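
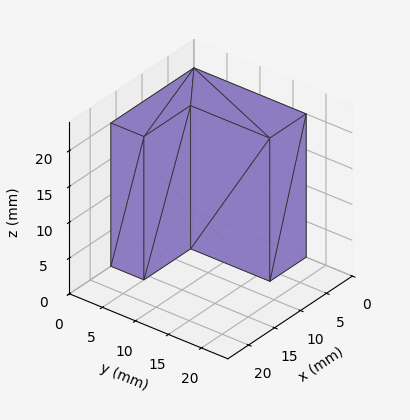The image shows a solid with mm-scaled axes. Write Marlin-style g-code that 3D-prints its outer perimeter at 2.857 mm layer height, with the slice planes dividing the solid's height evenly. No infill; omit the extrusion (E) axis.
Reading the render: the shape is an L-shaped prism: outer 16 × 17 mm, arm thicknesses ≈ 5 mm (horizontal) and 7 mm (vertical), extruded 20 mm in z (dimensions read to the nearest mm from the axis ticks). For the g-code, the solid's height is divided into equal slices at the stated Δz and each level perimeter traced with G1 moves after a G0 lift.

; perimeter-only toolpath
G21 ; units = mm
G90 ; absolute positioning
G28 ; home
; layer 1
G0 Z2.857
G0 X0.000 Y0.000
G1 X16.000 Y0.000
G1 X16.000 Y5.000
G1 X7.000 Y5.000
G1 X7.000 Y17.000
G1 X0.000 Y17.000
G1 X0.000 Y0.000
; layer 2
G0 Z5.714
G0 X0.000 Y0.000
G1 X16.000 Y0.000
G1 X16.000 Y5.000
G1 X7.000 Y5.000
G1 X7.000 Y17.000
G1 X0.000 Y17.000
G1 X0.000 Y0.000
; layer 3
G0 Z8.571
G0 X0.000 Y0.000
G1 X16.000 Y0.000
G1 X16.000 Y5.000
G1 X7.000 Y5.000
G1 X7.000 Y17.000
G1 X0.000 Y17.000
G1 X0.000 Y0.000
; layer 4
G0 Z11.429
G0 X0.000 Y0.000
G1 X16.000 Y0.000
G1 X16.000 Y5.000
G1 X7.000 Y5.000
G1 X7.000 Y17.000
G1 X0.000 Y17.000
G1 X0.000 Y0.000
; layer 5
G0 Z14.286
G0 X0.000 Y0.000
G1 X16.000 Y0.000
G1 X16.000 Y5.000
G1 X7.000 Y5.000
G1 X7.000 Y17.000
G1 X0.000 Y17.000
G1 X0.000 Y0.000
; layer 6
G0 Z17.143
G0 X0.000 Y0.000
G1 X16.000 Y0.000
G1 X16.000 Y5.000
G1 X7.000 Y5.000
G1 X7.000 Y17.000
G1 X0.000 Y17.000
G1 X0.000 Y0.000
; layer 7
G0 Z20.000
G0 X0.000 Y0.000
G1 X16.000 Y0.000
G1 X16.000 Y5.000
G1 X7.000 Y5.000
G1 X7.000 Y17.000
G1 X0.000 Y17.000
G1 X0.000 Y0.000
M2 ; end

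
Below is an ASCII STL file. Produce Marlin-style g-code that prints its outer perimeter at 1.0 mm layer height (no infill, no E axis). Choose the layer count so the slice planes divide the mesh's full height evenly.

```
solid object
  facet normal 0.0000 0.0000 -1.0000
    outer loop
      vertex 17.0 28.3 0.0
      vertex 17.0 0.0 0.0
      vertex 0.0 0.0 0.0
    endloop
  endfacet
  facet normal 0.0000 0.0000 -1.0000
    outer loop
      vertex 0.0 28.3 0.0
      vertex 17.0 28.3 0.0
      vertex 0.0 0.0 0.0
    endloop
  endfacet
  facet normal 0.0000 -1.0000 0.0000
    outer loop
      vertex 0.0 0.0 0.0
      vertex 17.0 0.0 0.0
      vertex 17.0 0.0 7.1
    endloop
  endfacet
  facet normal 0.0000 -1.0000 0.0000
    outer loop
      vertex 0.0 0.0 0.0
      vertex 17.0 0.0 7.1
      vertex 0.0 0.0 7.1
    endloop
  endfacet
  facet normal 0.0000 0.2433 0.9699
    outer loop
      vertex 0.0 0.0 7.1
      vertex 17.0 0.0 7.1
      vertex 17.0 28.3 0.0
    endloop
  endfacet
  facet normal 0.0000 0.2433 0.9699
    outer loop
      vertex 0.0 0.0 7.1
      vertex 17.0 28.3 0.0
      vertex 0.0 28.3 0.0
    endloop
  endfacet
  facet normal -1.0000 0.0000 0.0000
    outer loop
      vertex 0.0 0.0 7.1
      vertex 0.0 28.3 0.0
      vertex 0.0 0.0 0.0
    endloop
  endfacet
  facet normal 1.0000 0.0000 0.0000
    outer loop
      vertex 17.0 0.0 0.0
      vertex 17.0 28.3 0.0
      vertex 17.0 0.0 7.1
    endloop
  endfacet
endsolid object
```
; perimeter-only toolpath
G21 ; units = mm
G90 ; absolute positioning
G28 ; home
; layer 1
G0 Z1.0
G0 X0.0 Y0.0
G1 X17.0 Y0.0
G1 X17.0 Y24.3
G1 X0.0 Y24.3
G1 X0.0 Y0.0
; layer 2
G0 Z2.0
G0 X0.0 Y0.0
G1 X17.0 Y0.0
G1 X17.0 Y20.2
G1 X0.0 Y20.2
G1 X0.0 Y0.0
; layer 3
G0 Z3.0
G0 X0.0 Y0.0
G1 X17.0 Y0.0
G1 X17.0 Y16.2
G1 X0.0 Y16.2
G1 X0.0 Y0.0
; layer 4
G0 Z4.1
G0 X0.0 Y0.0
G1 X17.0 Y0.0
G1 X17.0 Y12.1
G1 X0.0 Y12.1
G1 X0.0 Y0.0
; layer 5
G0 Z5.1
G0 X0.0 Y0.0
G1 X17.0 Y0.0
G1 X17.0 Y8.1
G1 X0.0 Y8.1
G1 X0.0 Y0.0
; layer 6
G0 Z6.1
G0 X0.0 Y0.0
G1 X17.0 Y0.0
G1 X17.0 Y4.0
G1 X0.0 Y4.0
G1 X0.0 Y0.0
M2 ; end

The solid is a wedge (ramp): 17 × 28.3 mm base, rising to 7.1 mm along the y=0 edge and sloping linearly to z=0 at y=28.3. Slicing at Δz = 1.0 mm — 7 equal slices spanning the solid's height, so layer i sits at z = i·h/7 — gives 6 non-empty perimeters. Each is a 4-segment closed polygon; G0 lifts to the layer z and rapids to the start vertex, then G1 traces the edges. The cross-section shrinks linearly with z (the slice at the apex is degenerate and omitted).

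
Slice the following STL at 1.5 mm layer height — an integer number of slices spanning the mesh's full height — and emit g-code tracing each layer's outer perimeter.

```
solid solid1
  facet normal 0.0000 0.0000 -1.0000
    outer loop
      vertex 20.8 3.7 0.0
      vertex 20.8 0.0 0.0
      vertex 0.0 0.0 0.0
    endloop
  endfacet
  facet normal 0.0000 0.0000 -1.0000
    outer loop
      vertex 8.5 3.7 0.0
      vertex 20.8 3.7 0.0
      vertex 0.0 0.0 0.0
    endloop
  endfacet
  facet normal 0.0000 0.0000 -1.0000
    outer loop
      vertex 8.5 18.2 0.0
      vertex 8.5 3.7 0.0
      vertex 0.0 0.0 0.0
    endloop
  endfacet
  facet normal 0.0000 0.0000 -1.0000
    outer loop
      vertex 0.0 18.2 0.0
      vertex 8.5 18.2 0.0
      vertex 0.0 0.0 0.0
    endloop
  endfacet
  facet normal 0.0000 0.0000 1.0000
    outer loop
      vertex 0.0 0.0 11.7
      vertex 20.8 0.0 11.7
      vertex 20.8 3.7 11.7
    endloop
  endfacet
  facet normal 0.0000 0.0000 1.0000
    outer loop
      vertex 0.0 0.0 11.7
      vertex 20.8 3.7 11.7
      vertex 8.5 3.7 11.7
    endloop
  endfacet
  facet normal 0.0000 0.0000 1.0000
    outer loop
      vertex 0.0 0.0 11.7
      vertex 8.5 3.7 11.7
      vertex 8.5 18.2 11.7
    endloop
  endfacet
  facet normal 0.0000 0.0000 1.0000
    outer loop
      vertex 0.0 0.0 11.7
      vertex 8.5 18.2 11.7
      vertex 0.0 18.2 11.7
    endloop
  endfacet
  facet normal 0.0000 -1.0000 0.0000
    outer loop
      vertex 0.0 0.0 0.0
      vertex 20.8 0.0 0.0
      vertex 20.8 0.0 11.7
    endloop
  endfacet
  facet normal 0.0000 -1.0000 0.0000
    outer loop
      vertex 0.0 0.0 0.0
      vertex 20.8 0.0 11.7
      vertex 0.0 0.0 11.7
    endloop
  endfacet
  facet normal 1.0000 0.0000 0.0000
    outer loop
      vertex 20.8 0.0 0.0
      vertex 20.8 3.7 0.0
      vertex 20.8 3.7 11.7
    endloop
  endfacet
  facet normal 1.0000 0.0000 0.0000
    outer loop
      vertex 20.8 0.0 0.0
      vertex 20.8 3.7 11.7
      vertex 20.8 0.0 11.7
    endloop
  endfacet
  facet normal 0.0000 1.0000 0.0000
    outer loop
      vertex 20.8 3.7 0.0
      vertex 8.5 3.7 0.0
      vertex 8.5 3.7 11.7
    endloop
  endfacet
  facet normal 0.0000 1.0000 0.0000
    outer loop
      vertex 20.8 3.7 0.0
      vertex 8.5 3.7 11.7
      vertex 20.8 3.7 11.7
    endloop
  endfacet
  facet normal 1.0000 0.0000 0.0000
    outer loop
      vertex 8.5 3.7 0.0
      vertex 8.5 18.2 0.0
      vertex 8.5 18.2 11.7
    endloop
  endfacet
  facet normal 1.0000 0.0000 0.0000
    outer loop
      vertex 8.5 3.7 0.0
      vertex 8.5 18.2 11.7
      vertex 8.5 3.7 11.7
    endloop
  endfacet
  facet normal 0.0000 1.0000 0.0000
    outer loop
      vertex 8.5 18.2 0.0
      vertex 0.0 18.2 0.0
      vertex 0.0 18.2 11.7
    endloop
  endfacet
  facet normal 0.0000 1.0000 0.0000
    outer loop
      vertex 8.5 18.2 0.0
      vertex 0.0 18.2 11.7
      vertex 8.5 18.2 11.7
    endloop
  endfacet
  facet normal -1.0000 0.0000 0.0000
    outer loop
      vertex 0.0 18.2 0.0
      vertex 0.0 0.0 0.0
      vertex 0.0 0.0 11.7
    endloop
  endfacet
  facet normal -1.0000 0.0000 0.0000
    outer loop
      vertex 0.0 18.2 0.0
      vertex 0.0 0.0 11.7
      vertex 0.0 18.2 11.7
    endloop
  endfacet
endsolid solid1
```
; perimeter-only toolpath
G21 ; units = mm
G90 ; absolute positioning
G28 ; home
; layer 1
G0 Z1.5
G0 X0.0 Y0.0
G1 X20.8 Y0.0
G1 X20.8 Y3.7
G1 X8.5 Y3.7
G1 X8.5 Y18.2
G1 X0.0 Y18.2
G1 X0.0 Y0.0
; layer 2
G0 Z2.9
G0 X0.0 Y0.0
G1 X20.8 Y0.0
G1 X20.8 Y3.7
G1 X8.5 Y3.7
G1 X8.5 Y18.2
G1 X0.0 Y18.2
G1 X0.0 Y0.0
; layer 3
G0 Z4.4
G0 X0.0 Y0.0
G1 X20.8 Y0.0
G1 X20.8 Y3.7
G1 X8.5 Y3.7
G1 X8.5 Y18.2
G1 X0.0 Y18.2
G1 X0.0 Y0.0
; layer 4
G0 Z5.8
G0 X0.0 Y0.0
G1 X20.8 Y0.0
G1 X20.8 Y3.7
G1 X8.5 Y3.7
G1 X8.5 Y18.2
G1 X0.0 Y18.2
G1 X0.0 Y0.0
; layer 5
G0 Z7.3
G0 X0.0 Y0.0
G1 X20.8 Y0.0
G1 X20.8 Y3.7
G1 X8.5 Y3.7
G1 X8.5 Y18.2
G1 X0.0 Y18.2
G1 X0.0 Y0.0
; layer 6
G0 Z8.8
G0 X0.0 Y0.0
G1 X20.8 Y0.0
G1 X20.8 Y3.7
G1 X8.5 Y3.7
G1 X8.5 Y18.2
G1 X0.0 Y18.2
G1 X0.0 Y0.0
; layer 7
G0 Z10.2
G0 X0.0 Y0.0
G1 X20.8 Y0.0
G1 X20.8 Y3.7
G1 X8.5 Y3.7
G1 X8.5 Y18.2
G1 X0.0 Y18.2
G1 X0.0 Y0.0
; layer 8
G0 Z11.7
G0 X0.0 Y0.0
G1 X20.8 Y0.0
G1 X20.8 Y3.7
G1 X8.5 Y3.7
G1 X8.5 Y18.2
G1 X0.0 Y18.2
G1 X0.0 Y0.0
M2 ; end

The solid is an L-shaped prism: outer 20.8 × 18.2 mm, arm thicknesses ≈ 3.7 mm (horizontal) and 8.5 mm (vertical), extruded 11.7 mm in z. Slicing at Δz = 1.5 mm — 8 equal slices spanning the solid's height, so layer i sits at z = i·h/8 — gives 8 non-empty perimeters. Each is a 6-segment closed polygon; G0 lifts to the layer z and rapids to the start vertex, then G1 traces the edges.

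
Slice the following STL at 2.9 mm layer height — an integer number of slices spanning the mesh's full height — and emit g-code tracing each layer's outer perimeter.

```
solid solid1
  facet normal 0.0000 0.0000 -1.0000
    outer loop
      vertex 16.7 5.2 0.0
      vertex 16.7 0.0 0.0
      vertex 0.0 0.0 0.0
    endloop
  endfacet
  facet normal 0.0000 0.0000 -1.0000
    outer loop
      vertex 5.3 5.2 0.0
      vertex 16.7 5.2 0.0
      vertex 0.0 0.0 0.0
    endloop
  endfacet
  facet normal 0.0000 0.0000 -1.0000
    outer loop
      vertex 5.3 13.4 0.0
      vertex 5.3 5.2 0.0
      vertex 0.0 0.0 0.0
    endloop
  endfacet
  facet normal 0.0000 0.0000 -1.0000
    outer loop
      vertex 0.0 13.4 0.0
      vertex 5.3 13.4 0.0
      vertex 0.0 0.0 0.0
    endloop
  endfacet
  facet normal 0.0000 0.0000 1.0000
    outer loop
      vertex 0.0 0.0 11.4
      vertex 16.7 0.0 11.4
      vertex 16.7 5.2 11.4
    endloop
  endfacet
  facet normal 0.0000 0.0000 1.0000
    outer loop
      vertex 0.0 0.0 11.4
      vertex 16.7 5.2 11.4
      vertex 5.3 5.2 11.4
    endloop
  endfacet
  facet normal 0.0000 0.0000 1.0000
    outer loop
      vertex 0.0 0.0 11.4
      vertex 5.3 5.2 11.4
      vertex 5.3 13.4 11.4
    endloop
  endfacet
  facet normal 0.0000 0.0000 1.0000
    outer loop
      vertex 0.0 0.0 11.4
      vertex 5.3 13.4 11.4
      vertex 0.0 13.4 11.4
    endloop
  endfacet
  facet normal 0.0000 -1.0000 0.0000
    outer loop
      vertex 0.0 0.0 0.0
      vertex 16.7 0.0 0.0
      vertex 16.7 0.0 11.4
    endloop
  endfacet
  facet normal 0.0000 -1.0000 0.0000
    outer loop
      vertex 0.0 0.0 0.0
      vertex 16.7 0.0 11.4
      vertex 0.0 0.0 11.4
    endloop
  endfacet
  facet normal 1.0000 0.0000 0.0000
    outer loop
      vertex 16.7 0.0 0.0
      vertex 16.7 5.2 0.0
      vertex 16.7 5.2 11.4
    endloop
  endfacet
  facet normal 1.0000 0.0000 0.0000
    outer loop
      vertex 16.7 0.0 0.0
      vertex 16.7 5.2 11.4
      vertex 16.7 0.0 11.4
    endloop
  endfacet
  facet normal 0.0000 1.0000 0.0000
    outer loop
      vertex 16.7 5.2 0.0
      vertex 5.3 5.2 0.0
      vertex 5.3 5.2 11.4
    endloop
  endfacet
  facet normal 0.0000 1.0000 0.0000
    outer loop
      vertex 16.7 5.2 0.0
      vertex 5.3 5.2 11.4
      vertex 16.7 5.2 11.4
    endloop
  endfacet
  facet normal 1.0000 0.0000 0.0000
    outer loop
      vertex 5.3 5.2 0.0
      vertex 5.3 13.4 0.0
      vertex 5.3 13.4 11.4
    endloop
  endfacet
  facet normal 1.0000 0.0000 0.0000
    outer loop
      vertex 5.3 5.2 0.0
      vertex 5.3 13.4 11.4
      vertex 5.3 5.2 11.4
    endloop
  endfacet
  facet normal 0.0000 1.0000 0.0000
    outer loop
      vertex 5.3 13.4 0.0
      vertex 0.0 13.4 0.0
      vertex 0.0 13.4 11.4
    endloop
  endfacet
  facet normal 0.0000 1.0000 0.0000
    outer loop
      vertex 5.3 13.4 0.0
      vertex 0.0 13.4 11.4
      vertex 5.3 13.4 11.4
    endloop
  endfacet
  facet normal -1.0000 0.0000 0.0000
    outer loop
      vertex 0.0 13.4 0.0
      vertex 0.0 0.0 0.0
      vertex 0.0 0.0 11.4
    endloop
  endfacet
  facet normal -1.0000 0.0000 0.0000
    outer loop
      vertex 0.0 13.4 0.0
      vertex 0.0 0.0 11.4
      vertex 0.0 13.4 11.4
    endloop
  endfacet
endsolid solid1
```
; perimeter-only toolpath
G21 ; units = mm
G90 ; absolute positioning
G28 ; home
; layer 1
G0 Z2.9
G0 X0.0 Y0.0
G1 X16.7 Y0.0
G1 X16.7 Y5.2
G1 X5.3 Y5.2
G1 X5.3 Y13.4
G1 X0.0 Y13.4
G1 X0.0 Y0.0
; layer 2
G0 Z5.7
G0 X0.0 Y0.0
G1 X16.7 Y0.0
G1 X16.7 Y5.2
G1 X5.3 Y5.2
G1 X5.3 Y13.4
G1 X0.0 Y13.4
G1 X0.0 Y0.0
; layer 3
G0 Z8.6
G0 X0.0 Y0.0
G1 X16.7 Y0.0
G1 X16.7 Y5.2
G1 X5.3 Y5.2
G1 X5.3 Y13.4
G1 X0.0 Y13.4
G1 X0.0 Y0.0
; layer 4
G0 Z11.4
G0 X0.0 Y0.0
G1 X16.7 Y0.0
G1 X16.7 Y5.2
G1 X5.3 Y5.2
G1 X5.3 Y13.4
G1 X0.0 Y13.4
G1 X0.0 Y0.0
M2 ; end

The solid is an L-shaped prism: outer 16.7 × 13.4 mm, arm thicknesses ≈ 5.2 mm (horizontal) and 5.3 mm (vertical), extruded 11.4 mm in z. Slicing at Δz = 2.9 mm — 4 equal slices spanning the solid's height, so layer i sits at z = i·h/4 — gives 4 non-empty perimeters. Each is a 6-segment closed polygon; G0 lifts to the layer z and rapids to the start vertex, then G1 traces the edges.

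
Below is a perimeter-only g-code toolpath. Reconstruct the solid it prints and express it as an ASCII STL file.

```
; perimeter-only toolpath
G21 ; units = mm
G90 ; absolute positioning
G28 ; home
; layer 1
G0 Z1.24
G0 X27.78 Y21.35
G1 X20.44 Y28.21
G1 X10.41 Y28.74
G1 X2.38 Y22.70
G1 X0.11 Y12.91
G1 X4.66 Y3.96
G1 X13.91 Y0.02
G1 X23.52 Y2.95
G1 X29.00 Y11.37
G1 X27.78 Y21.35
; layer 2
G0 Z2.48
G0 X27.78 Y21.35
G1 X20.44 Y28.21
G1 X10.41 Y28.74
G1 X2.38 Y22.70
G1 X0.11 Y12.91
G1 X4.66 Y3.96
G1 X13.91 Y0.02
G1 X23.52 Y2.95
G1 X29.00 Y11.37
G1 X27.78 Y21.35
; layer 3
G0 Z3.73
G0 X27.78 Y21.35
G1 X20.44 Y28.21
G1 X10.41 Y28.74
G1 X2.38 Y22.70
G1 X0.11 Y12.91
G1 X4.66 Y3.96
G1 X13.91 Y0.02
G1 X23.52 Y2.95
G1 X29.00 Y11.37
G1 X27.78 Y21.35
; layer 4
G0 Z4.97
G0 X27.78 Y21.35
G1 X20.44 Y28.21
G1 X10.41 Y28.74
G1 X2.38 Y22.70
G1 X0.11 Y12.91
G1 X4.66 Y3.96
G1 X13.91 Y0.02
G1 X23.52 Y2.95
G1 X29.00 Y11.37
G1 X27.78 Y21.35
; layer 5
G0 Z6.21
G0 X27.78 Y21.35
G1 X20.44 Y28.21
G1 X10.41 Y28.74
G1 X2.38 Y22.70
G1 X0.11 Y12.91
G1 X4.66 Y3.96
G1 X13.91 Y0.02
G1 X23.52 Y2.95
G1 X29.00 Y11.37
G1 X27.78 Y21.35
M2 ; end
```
solid part
  facet normal 0.0000 0.0000 -1.0000
    outer loop
      vertex 10.41 28.74 0.00
      vertex 20.44 28.21 0.00
      vertex 27.78 21.35 0.00
    endloop
  endfacet
  facet normal 0.0000 0.0000 -1.0000
    outer loop
      vertex 2.38 22.70 0.00
      vertex 10.41 28.74 0.00
      vertex 27.78 21.35 0.00
    endloop
  endfacet
  facet normal 0.0000 0.0000 -1.0000
    outer loop
      vertex 0.11 12.91 0.00
      vertex 2.38 22.70 0.00
      vertex 27.78 21.35 0.00
    endloop
  endfacet
  facet normal 0.0000 0.0000 -1.0000
    outer loop
      vertex 4.66 3.96 0.00
      vertex 0.11 12.91 0.00
      vertex 27.78 21.35 0.00
    endloop
  endfacet
  facet normal 0.0000 0.0000 -1.0000
    outer loop
      vertex 13.91 0.02 0.00
      vertex 4.66 3.96 0.00
      vertex 27.78 21.35 0.00
    endloop
  endfacet
  facet normal 0.0000 0.0000 -1.0000
    outer loop
      vertex 23.52 2.95 0.00
      vertex 13.91 0.02 0.00
      vertex 27.78 21.35 0.00
    endloop
  endfacet
  facet normal 0.0000 0.0000 -1.0000
    outer loop
      vertex 29.00 11.37 0.00
      vertex 23.52 2.95 0.00
      vertex 27.78 21.35 0.00
    endloop
  endfacet
  facet normal 0.0000 0.0000 1.0000
    outer loop
      vertex 27.78 21.35 6.21
      vertex 20.44 28.21 6.21
      vertex 10.41 28.74 6.21
    endloop
  endfacet
  facet normal 0.0000 0.0000 1.0000
    outer loop
      vertex 27.78 21.35 6.21
      vertex 10.41 28.74 6.21
      vertex 2.38 22.70 6.21
    endloop
  endfacet
  facet normal 0.0000 0.0000 1.0000
    outer loop
      vertex 27.78 21.35 6.21
      vertex 2.38 22.70 6.21
      vertex 0.11 12.91 6.21
    endloop
  endfacet
  facet normal 0.0000 0.0000 1.0000
    outer loop
      vertex 27.78 21.35 6.21
      vertex 0.11 12.91 6.21
      vertex 4.66 3.96 6.21
    endloop
  endfacet
  facet normal 0.0000 0.0000 1.0000
    outer loop
      vertex 27.78 21.35 6.21
      vertex 4.66 3.96 6.21
      vertex 13.91 0.02 6.21
    endloop
  endfacet
  facet normal 0.0000 0.0000 1.0000
    outer loop
      vertex 27.78 21.35 6.21
      vertex 13.91 0.02 6.21
      vertex 23.52 2.95 6.21
    endloop
  endfacet
  facet normal 0.0000 0.0000 1.0000
    outer loop
      vertex 27.78 21.35 6.21
      vertex 23.52 2.95 6.21
      vertex 29.00 11.37 6.21
    endloop
  endfacet
  facet normal 0.6828 0.7306 0.0000
    outer loop
      vertex 27.78 21.35 0.00
      vertex 20.44 28.21 0.00
      vertex 20.44 28.21 6.21
    endloop
  endfacet
  facet normal 0.6828 0.7306 0.0000
    outer loop
      vertex 27.78 21.35 0.00
      vertex 20.44 28.21 6.21
      vertex 27.78 21.35 6.21
    endloop
  endfacet
  facet normal 0.0528 0.9986 0.0000
    outer loop
      vertex 20.44 28.21 0.00
      vertex 10.41 28.74 0.00
      vertex 10.41 28.74 6.21
    endloop
  endfacet
  facet normal 0.0528 0.9986 0.0000
    outer loop
      vertex 20.44 28.21 0.00
      vertex 10.41 28.74 6.21
      vertex 20.44 28.21 6.21
    endloop
  endfacet
  facet normal -0.6011 0.7992 0.0000
    outer loop
      vertex 10.41 28.74 0.00
      vertex 2.38 22.70 0.00
      vertex 2.38 22.70 6.21
    endloop
  endfacet
  facet normal -0.6011 0.7992 0.0000
    outer loop
      vertex 10.41 28.74 0.00
      vertex 2.38 22.70 6.21
      vertex 10.41 28.74 6.21
    endloop
  endfacet
  facet normal -0.9742 0.2259 0.0000
    outer loop
      vertex 2.38 22.70 0.00
      vertex 0.11 12.91 0.00
      vertex 0.11 12.91 6.21
    endloop
  endfacet
  facet normal -0.9742 0.2259 0.0000
    outer loop
      vertex 2.38 22.70 0.00
      vertex 0.11 12.91 6.21
      vertex 2.38 22.70 6.21
    endloop
  endfacet
  facet normal -0.8914 -0.4532 0.0000
    outer loop
      vertex 0.11 12.91 0.00
      vertex 4.66 3.96 0.00
      vertex 4.66 3.96 6.21
    endloop
  endfacet
  facet normal -0.8914 -0.4532 0.0000
    outer loop
      vertex 0.11 12.91 0.00
      vertex 4.66 3.96 6.21
      vertex 0.11 12.91 6.21
    endloop
  endfacet
  facet normal -0.3919 -0.9200 0.0000
    outer loop
      vertex 4.66 3.96 0.00
      vertex 13.91 0.02 0.00
      vertex 13.91 0.02 6.21
    endloop
  endfacet
  facet normal -0.3919 -0.9200 0.0000
    outer loop
      vertex 4.66 3.96 0.00
      vertex 13.91 0.02 6.21
      vertex 4.66 3.96 6.21
    endloop
  endfacet
  facet normal 0.2916 -0.9565 0.0000
    outer loop
      vertex 13.91 0.02 0.00
      vertex 23.52 2.95 0.00
      vertex 23.52 2.95 6.21
    endloop
  endfacet
  facet normal 0.2916 -0.9565 0.0000
    outer loop
      vertex 13.91 0.02 0.00
      vertex 23.52 2.95 6.21
      vertex 13.91 0.02 6.21
    endloop
  endfacet
  facet normal 0.8381 -0.5455 0.0000
    outer loop
      vertex 23.52 2.95 0.00
      vertex 29.00 11.37 0.00
      vertex 29.00 11.37 6.21
    endloop
  endfacet
  facet normal 0.8381 -0.5455 0.0000
    outer loop
      vertex 23.52 2.95 0.00
      vertex 29.00 11.37 6.21
      vertex 23.52 2.95 6.21
    endloop
  endfacet
  facet normal 0.9926 0.1213 0.0000
    outer loop
      vertex 29.00 11.37 0.00
      vertex 27.78 21.35 0.00
      vertex 27.78 21.35 6.21
    endloop
  endfacet
  facet normal 0.9926 0.1213 0.0000
    outer loop
      vertex 29.00 11.37 0.00
      vertex 27.78 21.35 6.21
      vertex 29.00 11.37 6.21
    endloop
  endfacet
endsolid part

The G0 Z moves step by Δz≈1.24 mm. Every layer's G1 loop is the same polygon, so the solid is a straight extrusion of it from z=0 to z≈6.21. Closing with flat bottom and top caps and triangulating gives 32 facets — a regular 9-sided prism (a cylinder approximated with 9 flat sides), circumscribed radius ≈ 14.7 mm, height ≈ 6.21 mm.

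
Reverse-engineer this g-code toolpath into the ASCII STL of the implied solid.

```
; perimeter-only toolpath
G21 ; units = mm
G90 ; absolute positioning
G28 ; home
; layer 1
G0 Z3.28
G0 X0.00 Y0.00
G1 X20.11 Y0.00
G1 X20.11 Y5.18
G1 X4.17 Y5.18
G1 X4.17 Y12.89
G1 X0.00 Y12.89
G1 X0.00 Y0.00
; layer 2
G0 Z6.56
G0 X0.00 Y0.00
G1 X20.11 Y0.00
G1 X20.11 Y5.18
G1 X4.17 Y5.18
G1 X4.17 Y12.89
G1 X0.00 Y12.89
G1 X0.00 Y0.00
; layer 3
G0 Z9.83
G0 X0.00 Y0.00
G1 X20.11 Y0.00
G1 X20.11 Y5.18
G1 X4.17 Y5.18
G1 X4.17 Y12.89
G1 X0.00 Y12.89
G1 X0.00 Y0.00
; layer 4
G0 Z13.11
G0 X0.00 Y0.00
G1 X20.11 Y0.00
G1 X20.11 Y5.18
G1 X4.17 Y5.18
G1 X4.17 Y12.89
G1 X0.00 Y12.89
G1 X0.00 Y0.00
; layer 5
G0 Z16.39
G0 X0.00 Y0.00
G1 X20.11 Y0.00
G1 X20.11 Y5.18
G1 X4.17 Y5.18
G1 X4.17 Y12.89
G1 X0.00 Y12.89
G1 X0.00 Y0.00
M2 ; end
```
solid part
  facet normal 0.0000 0.0000 -1.0000
    outer loop
      vertex 20.11 5.18 0.00
      vertex 20.11 0.00 0.00
      vertex 0.00 0.00 0.00
    endloop
  endfacet
  facet normal 0.0000 0.0000 -1.0000
    outer loop
      vertex 4.17 5.18 0.00
      vertex 20.11 5.18 0.00
      vertex 0.00 0.00 0.00
    endloop
  endfacet
  facet normal 0.0000 0.0000 -1.0000
    outer loop
      vertex 4.17 12.89 0.00
      vertex 4.17 5.18 0.00
      vertex 0.00 0.00 0.00
    endloop
  endfacet
  facet normal 0.0000 0.0000 -1.0000
    outer loop
      vertex 0.00 12.89 0.00
      vertex 4.17 12.89 0.00
      vertex 0.00 0.00 0.00
    endloop
  endfacet
  facet normal 0.0000 0.0000 1.0000
    outer loop
      vertex 0.00 0.00 16.39
      vertex 20.11 0.00 16.39
      vertex 20.11 5.18 16.39
    endloop
  endfacet
  facet normal 0.0000 0.0000 1.0000
    outer loop
      vertex 0.00 0.00 16.39
      vertex 20.11 5.18 16.39
      vertex 4.17 5.18 16.39
    endloop
  endfacet
  facet normal 0.0000 0.0000 1.0000
    outer loop
      vertex 0.00 0.00 16.39
      vertex 4.17 5.18 16.39
      vertex 4.17 12.89 16.39
    endloop
  endfacet
  facet normal 0.0000 0.0000 1.0000
    outer loop
      vertex 0.00 0.00 16.39
      vertex 4.17 12.89 16.39
      vertex 0.00 12.89 16.39
    endloop
  endfacet
  facet normal 0.0000 -1.0000 0.0000
    outer loop
      vertex 0.00 0.00 0.00
      vertex 20.11 0.00 0.00
      vertex 20.11 0.00 16.39
    endloop
  endfacet
  facet normal 0.0000 -1.0000 0.0000
    outer loop
      vertex 0.00 0.00 0.00
      vertex 20.11 0.00 16.39
      vertex 0.00 0.00 16.39
    endloop
  endfacet
  facet normal 1.0000 0.0000 0.0000
    outer loop
      vertex 20.11 0.00 0.00
      vertex 20.11 5.18 0.00
      vertex 20.11 5.18 16.39
    endloop
  endfacet
  facet normal 1.0000 0.0000 0.0000
    outer loop
      vertex 20.11 0.00 0.00
      vertex 20.11 5.18 16.39
      vertex 20.11 0.00 16.39
    endloop
  endfacet
  facet normal 0.0000 1.0000 0.0000
    outer loop
      vertex 20.11 5.18 0.00
      vertex 4.17 5.18 0.00
      vertex 4.17 5.18 16.39
    endloop
  endfacet
  facet normal 0.0000 1.0000 0.0000
    outer loop
      vertex 20.11 5.18 0.00
      vertex 4.17 5.18 16.39
      vertex 20.11 5.18 16.39
    endloop
  endfacet
  facet normal 1.0000 0.0000 0.0000
    outer loop
      vertex 4.17 5.18 0.00
      vertex 4.17 12.89 0.00
      vertex 4.17 12.89 16.39
    endloop
  endfacet
  facet normal 1.0000 0.0000 0.0000
    outer loop
      vertex 4.17 5.18 0.00
      vertex 4.17 12.89 16.39
      vertex 4.17 5.18 16.39
    endloop
  endfacet
  facet normal 0.0000 1.0000 0.0000
    outer loop
      vertex 4.17 12.89 0.00
      vertex 0.00 12.89 0.00
      vertex 0.00 12.89 16.39
    endloop
  endfacet
  facet normal 0.0000 1.0000 0.0000
    outer loop
      vertex 4.17 12.89 0.00
      vertex 0.00 12.89 16.39
      vertex 4.17 12.89 16.39
    endloop
  endfacet
  facet normal -1.0000 0.0000 0.0000
    outer loop
      vertex 0.00 12.89 0.00
      vertex 0.00 0.00 0.00
      vertex 0.00 0.00 16.39
    endloop
  endfacet
  facet normal -1.0000 0.0000 0.0000
    outer loop
      vertex 0.00 12.89 0.00
      vertex 0.00 0.00 16.39
      vertex 0.00 12.89 16.39
    endloop
  endfacet
endsolid part

The G0 Z moves step by Δz≈3.28 mm. Every layer's G1 loop is the same polygon, so the solid is a straight extrusion of it from z=0 to z≈16.4. Closing with flat bottom and top caps and triangulating gives 20 facets — an L-shaped prism: outer 20.1 × 12.9 mm, arm thicknesses ≈ 5.18 mm (horizontal) and 4.17 mm (vertical), extruded 16.4 mm in z.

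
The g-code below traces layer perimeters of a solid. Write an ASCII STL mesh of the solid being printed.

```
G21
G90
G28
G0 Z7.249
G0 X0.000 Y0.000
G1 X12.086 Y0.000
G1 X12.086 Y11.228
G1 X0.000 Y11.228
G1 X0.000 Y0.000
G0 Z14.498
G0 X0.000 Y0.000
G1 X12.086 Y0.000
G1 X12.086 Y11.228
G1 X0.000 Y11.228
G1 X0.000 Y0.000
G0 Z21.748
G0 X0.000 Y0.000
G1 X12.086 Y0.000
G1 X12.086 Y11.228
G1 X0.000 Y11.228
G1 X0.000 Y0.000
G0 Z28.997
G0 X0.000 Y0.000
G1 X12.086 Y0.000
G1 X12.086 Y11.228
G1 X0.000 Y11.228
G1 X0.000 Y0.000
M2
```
solid part
  facet normal 0.0000 0.0000 -1.0000
    outer loop
      vertex 12.086 11.228 0.000
      vertex 12.086 0.000 0.000
      vertex 0.000 0.000 0.000
    endloop
  endfacet
  facet normal 0.0000 0.0000 -1.0000
    outer loop
      vertex 0.000 11.228 0.000
      vertex 12.086 11.228 0.000
      vertex 0.000 0.000 0.000
    endloop
  endfacet
  facet normal 0.0000 0.0000 1.0000
    outer loop
      vertex 0.000 0.000 28.997
      vertex 12.086 0.000 28.997
      vertex 12.086 11.228 28.997
    endloop
  endfacet
  facet normal 0.0000 0.0000 1.0000
    outer loop
      vertex 0.000 0.000 28.997
      vertex 12.086 11.228 28.997
      vertex 0.000 11.228 28.997
    endloop
  endfacet
  facet normal 0.0000 -1.0000 0.0000
    outer loop
      vertex 0.000 0.000 0.000
      vertex 12.086 0.000 0.000
      vertex 12.086 0.000 28.997
    endloop
  endfacet
  facet normal 0.0000 -1.0000 0.0000
    outer loop
      vertex 0.000 0.000 0.000
      vertex 12.086 0.000 28.997
      vertex 0.000 0.000 28.997
    endloop
  endfacet
  facet normal 0.0000 1.0000 0.0000
    outer loop
      vertex 12.086 11.228 28.997
      vertex 12.086 11.228 0.000
      vertex 0.000 11.228 0.000
    endloop
  endfacet
  facet normal 0.0000 1.0000 0.0000
    outer loop
      vertex 0.000 11.228 28.997
      vertex 12.086 11.228 28.997
      vertex 0.000 11.228 0.000
    endloop
  endfacet
  facet normal -1.0000 0.0000 0.0000
    outer loop
      vertex 0.000 11.228 28.997
      vertex 0.000 11.228 0.000
      vertex 0.000 0.000 0.000
    endloop
  endfacet
  facet normal -1.0000 0.0000 0.0000
    outer loop
      vertex 0.000 0.000 28.997
      vertex 0.000 11.228 28.997
      vertex 0.000 0.000 0.000
    endloop
  endfacet
  facet normal 1.0000 0.0000 0.0000
    outer loop
      vertex 12.086 0.000 0.000
      vertex 12.086 11.228 0.000
      vertex 12.086 11.228 28.997
    endloop
  endfacet
  facet normal 1.0000 0.0000 0.0000
    outer loop
      vertex 12.086 0.000 0.000
      vertex 12.086 11.228 28.997
      vertex 12.086 0.000 28.997
    endloop
  endfacet
endsolid part

The G0 Z moves step by Δz≈7.249 mm. Every layer's G1 loop is the same polygon, so the solid is a straight extrusion of it from z=0 to z≈29. Closing with flat bottom and top caps and triangulating gives 12 facets — a rectangular box, roughly 12.1 × 11.2 mm footprint and 29 mm tall.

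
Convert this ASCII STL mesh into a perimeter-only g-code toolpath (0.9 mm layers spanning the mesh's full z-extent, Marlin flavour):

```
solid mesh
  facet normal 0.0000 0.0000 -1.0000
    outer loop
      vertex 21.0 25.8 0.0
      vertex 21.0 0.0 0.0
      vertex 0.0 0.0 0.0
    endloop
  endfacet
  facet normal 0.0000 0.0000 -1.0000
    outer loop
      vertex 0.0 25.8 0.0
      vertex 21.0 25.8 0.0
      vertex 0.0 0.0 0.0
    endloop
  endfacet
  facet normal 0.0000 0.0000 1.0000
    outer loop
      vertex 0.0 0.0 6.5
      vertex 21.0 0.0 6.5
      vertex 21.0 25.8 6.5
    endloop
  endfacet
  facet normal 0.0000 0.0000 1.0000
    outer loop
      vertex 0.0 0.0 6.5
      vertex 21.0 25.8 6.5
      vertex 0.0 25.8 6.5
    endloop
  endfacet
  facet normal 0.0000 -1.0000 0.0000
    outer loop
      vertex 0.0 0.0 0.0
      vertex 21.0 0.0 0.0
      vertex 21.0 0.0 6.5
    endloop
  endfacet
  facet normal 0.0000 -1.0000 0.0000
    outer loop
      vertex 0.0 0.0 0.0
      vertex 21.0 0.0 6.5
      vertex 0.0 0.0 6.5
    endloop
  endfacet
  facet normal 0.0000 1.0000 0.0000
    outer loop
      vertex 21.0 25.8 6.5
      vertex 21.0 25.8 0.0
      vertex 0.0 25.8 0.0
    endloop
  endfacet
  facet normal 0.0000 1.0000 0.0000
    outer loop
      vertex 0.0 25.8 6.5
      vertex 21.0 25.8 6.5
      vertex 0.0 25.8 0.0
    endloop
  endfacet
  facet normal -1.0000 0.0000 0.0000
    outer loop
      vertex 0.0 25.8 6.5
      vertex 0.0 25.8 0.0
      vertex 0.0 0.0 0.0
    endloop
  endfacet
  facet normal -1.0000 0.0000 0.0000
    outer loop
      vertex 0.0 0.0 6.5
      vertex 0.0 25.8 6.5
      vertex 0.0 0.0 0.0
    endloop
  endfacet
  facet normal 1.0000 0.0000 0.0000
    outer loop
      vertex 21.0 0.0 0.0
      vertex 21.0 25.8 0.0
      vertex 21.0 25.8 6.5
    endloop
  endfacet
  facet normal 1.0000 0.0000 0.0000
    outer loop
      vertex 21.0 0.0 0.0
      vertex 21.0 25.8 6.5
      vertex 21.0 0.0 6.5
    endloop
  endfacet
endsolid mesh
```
; perimeter-only toolpath
G21 ; units = mm
G90 ; absolute positioning
G28 ; home
; layer 1
G0 Z0.9
G0 X0.0 Y0.0
G1 X21.0 Y0.0
G1 X21.0 Y25.8
G1 X0.0 Y25.8
G1 X0.0 Y0.0
; layer 2
G0 Z1.9
G0 X0.0 Y0.0
G1 X21.0 Y0.0
G1 X21.0 Y25.8
G1 X0.0 Y25.8
G1 X0.0 Y0.0
; layer 3
G0 Z2.8
G0 X0.0 Y0.0
G1 X21.0 Y0.0
G1 X21.0 Y25.8
G1 X0.0 Y25.8
G1 X0.0 Y0.0
; layer 4
G0 Z3.7
G0 X0.0 Y0.0
G1 X21.0 Y0.0
G1 X21.0 Y25.8
G1 X0.0 Y25.8
G1 X0.0 Y0.0
; layer 5
G0 Z4.6
G0 X0.0 Y0.0
G1 X21.0 Y0.0
G1 X21.0 Y25.8
G1 X0.0 Y25.8
G1 X0.0 Y0.0
; layer 6
G0 Z5.6
G0 X0.0 Y0.0
G1 X21.0 Y0.0
G1 X21.0 Y25.8
G1 X0.0 Y25.8
G1 X0.0 Y0.0
; layer 7
G0 Z6.5
G0 X0.0 Y0.0
G1 X21.0 Y0.0
G1 X21.0 Y25.8
G1 X0.0 Y25.8
G1 X0.0 Y0.0
M2 ; end

The solid is a rectangular box, roughly 21 × 25.8 mm footprint and 6.5 mm tall. Slicing at Δz = 0.9 mm — 7 equal slices spanning the solid's height, so layer i sits at z = i·h/7 — gives 7 non-empty perimeters. Each is a 4-segment closed polygon; G0 lifts to the layer z and rapids to the start vertex, then G1 traces the edges.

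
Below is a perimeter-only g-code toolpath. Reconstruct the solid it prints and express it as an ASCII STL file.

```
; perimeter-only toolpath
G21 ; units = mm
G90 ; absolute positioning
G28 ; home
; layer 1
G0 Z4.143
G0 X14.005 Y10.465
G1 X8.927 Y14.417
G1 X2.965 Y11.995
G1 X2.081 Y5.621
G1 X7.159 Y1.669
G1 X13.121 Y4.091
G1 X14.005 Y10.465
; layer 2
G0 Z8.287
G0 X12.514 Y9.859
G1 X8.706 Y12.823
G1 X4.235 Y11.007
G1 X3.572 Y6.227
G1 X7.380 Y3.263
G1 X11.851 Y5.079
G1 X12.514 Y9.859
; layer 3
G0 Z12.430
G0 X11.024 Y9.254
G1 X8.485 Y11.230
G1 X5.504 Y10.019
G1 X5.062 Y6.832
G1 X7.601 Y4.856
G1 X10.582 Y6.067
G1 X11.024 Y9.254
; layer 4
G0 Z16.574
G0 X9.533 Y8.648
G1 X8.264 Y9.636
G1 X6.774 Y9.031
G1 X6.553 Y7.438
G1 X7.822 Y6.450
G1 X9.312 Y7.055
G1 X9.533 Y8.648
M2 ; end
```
solid part
  facet normal 0.0000 0.0000 -1.0000
    outer loop
      vertex 1.696 12.983 0.000
      vertex 9.148 16.010 0.000
      vertex 15.495 11.070 0.000
    endloop
  endfacet
  facet normal 0.0000 0.0000 -1.0000
    outer loop
      vertex 0.591 5.016 0.000
      vertex 1.696 12.983 0.000
      vertex 15.495 11.070 0.000
    endloop
  endfacet
  facet normal 0.0000 0.0000 -1.0000
    outer loop
      vertex 6.938 0.076 0.000
      vertex 0.591 5.016 0.000
      vertex 15.495 11.070 0.000
    endloop
  endfacet
  facet normal 0.0000 0.0000 -1.0000
    outer loop
      vertex 14.390 3.103 0.000
      vertex 6.938 0.076 0.000
      vertex 15.495 11.070 0.000
    endloop
  endfacet
  facet normal 0.5822 0.7480 0.3187
    outer loop
      vertex 15.495 11.070 0.000
      vertex 9.148 16.010 0.000
      vertex 8.043 8.043 20.717
    endloop
  endfacet
  facet normal -0.3567 0.8782 0.3187
    outer loop
      vertex 9.148 16.010 0.000
      vertex 1.696 12.983 0.000
      vertex 8.043 8.043 20.717
    endloop
  endfacet
  facet normal -0.9389 0.1302 0.3187
    outer loop
      vertex 1.696 12.983 0.000
      vertex 0.591 5.016 0.000
      vertex 8.043 8.043 20.717
    endloop
  endfacet
  facet normal -0.5822 -0.7480 0.3187
    outer loop
      vertex 0.591 5.016 0.000
      vertex 6.938 0.076 0.000
      vertex 8.043 8.043 20.717
    endloop
  endfacet
  facet normal 0.3567 -0.8782 0.3187
    outer loop
      vertex 6.938 0.076 0.000
      vertex 14.390 3.103 0.000
      vertex 8.043 8.043 20.717
    endloop
  endfacet
  facet normal 0.9389 -0.1302 0.3187
    outer loop
      vertex 14.390 3.103 0.000
      vertex 15.495 11.070 0.000
      vertex 8.043 8.043 20.717
    endloop
  endfacet
endsolid part

The G0 Z moves step by Δz≈4.143 mm. The G1 loops shrink linearly with z, so the solid tapers from its base footprint up to z≈20.7. Closing with a flat bottom cap and the tapered top and triangulating gives 10 facets — a regular 6-sided pyramid, base circumscribed radius ≈ 8.04 mm, apex at z ≈ 20.7 mm.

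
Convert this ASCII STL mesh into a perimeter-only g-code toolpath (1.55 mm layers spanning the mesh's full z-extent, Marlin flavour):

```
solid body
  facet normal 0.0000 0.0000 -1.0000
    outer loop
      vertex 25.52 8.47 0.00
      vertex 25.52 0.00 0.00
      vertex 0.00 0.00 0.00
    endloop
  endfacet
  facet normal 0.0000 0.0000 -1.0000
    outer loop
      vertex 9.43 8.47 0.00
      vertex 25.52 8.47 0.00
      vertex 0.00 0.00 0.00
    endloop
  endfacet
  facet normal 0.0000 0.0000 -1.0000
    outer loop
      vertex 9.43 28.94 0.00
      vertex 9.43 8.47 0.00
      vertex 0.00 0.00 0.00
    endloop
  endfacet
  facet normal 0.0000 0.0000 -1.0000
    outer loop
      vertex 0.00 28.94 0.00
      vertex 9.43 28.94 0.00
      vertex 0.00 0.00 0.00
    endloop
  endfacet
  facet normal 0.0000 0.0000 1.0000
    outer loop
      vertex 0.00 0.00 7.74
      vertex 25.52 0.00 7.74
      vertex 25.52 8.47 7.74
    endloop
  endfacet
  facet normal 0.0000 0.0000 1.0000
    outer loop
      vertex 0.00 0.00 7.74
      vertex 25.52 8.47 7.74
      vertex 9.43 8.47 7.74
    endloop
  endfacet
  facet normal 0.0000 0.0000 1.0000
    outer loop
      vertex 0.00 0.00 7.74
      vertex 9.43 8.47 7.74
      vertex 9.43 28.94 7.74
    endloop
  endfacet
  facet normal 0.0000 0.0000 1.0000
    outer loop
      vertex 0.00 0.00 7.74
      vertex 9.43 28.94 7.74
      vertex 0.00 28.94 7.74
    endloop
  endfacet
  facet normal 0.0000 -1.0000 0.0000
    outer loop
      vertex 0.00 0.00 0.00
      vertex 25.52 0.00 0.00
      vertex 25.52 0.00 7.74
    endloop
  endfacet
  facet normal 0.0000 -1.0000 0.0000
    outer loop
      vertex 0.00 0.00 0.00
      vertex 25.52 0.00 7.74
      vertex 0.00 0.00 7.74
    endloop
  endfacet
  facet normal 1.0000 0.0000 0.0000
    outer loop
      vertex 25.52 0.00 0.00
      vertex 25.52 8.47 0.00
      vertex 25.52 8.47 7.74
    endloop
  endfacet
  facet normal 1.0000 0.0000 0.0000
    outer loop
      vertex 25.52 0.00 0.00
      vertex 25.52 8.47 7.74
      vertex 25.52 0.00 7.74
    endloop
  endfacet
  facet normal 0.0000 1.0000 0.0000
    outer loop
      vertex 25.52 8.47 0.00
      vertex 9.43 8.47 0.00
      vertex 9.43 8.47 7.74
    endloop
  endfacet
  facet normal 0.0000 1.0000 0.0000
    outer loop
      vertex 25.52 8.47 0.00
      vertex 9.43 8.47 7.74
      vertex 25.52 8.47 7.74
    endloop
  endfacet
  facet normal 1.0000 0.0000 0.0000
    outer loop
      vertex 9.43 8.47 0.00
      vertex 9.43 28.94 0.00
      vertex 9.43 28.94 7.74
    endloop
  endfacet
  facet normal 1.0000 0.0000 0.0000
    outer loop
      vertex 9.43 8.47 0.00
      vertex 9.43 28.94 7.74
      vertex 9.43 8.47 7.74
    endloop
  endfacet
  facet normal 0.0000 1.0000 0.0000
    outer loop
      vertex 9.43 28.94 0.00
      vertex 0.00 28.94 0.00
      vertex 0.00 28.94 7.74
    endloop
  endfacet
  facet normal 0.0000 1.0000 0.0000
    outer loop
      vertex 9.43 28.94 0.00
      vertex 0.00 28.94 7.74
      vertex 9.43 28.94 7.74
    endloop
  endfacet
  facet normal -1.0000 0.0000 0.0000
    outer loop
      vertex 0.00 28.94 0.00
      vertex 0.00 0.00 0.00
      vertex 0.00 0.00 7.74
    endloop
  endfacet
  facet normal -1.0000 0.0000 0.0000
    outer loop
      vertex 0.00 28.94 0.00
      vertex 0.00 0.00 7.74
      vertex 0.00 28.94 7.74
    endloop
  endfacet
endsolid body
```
; perimeter-only toolpath
G21 ; units = mm
G90 ; absolute positioning
G28 ; home
; layer 1
G0 Z1.55
G0 X0.00 Y0.00
G1 X25.52 Y0.00
G1 X25.52 Y8.47
G1 X9.43 Y8.47
G1 X9.43 Y28.94
G1 X0.00 Y28.94
G1 X0.00 Y0.00
; layer 2
G0 Z3.10
G0 X0.00 Y0.00
G1 X25.52 Y0.00
G1 X25.52 Y8.47
G1 X9.43 Y8.47
G1 X9.43 Y28.94
G1 X0.00 Y28.94
G1 X0.00 Y0.00
; layer 3
G0 Z4.64
G0 X0.00 Y0.00
G1 X25.52 Y0.00
G1 X25.52 Y8.47
G1 X9.43 Y8.47
G1 X9.43 Y28.94
G1 X0.00 Y28.94
G1 X0.00 Y0.00
; layer 4
G0 Z6.19
G0 X0.00 Y0.00
G1 X25.52 Y0.00
G1 X25.52 Y8.47
G1 X9.43 Y8.47
G1 X9.43 Y28.94
G1 X0.00 Y28.94
G1 X0.00 Y0.00
; layer 5
G0 Z7.74
G0 X0.00 Y0.00
G1 X25.52 Y0.00
G1 X25.52 Y8.47
G1 X9.43 Y8.47
G1 X9.43 Y28.94
G1 X0.00 Y28.94
G1 X0.00 Y0.00
M2 ; end

The solid is an L-shaped prism: outer 25.5 × 28.9 mm, arm thicknesses ≈ 8.47 mm (horizontal) and 9.43 mm (vertical), extruded 7.74 mm in z. Slicing at Δz = 1.55 mm — 5 equal slices spanning the solid's height, so layer i sits at z = i·h/5 — gives 5 non-empty perimeters. Each is a 6-segment closed polygon; G0 lifts to the layer z and rapids to the start vertex, then G1 traces the edges.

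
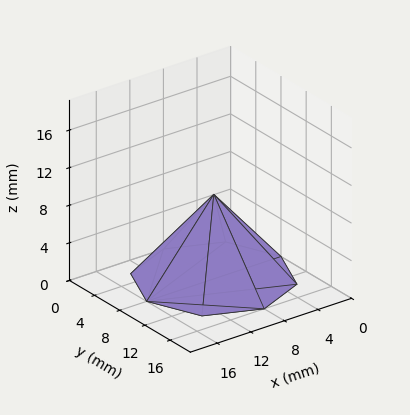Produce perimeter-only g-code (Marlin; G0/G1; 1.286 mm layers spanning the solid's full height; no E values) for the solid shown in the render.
Reading the render: the shape is a regular 8-sided pyramid, base circumscribed radius ≈ 8 mm, apex at z ≈ 9 mm (dimensions read to the nearest mm from the axis ticks). For the g-code, the solid's height is divided into equal slices at the stated Δz and each level perimeter traced with G1 moves after a G0 lift.

; perimeter-only toolpath
G21 ; units = mm
G90 ; absolute positioning
G28 ; home
; layer 1
G0 Z1.286
G0 X14.857 Y8.000
G1 X12.849 Y12.849
G1 X8.000 Y14.857
G1 X3.151 Y12.849
G1 X1.143 Y8.000
G1 X3.151 Y3.151
G1 X8.000 Y1.143
G1 X12.849 Y3.151
G1 X14.857 Y8.000
; layer 2
G0 Z2.571
G0 X13.714 Y8.000
G1 X12.041 Y12.041
G1 X8.000 Y13.714
G1 X3.959 Y12.041
G1 X2.286 Y8.000
G1 X3.959 Y3.959
G1 X8.000 Y2.286
G1 X12.041 Y3.959
G1 X13.714 Y8.000
; layer 3
G0 Z3.857
G0 X12.571 Y8.000
G1 X11.233 Y11.233
G1 X8.000 Y12.571
G1 X4.767 Y11.233
G1 X3.429 Y8.000
G1 X4.767 Y4.767
G1 X8.000 Y3.429
G1 X11.233 Y4.767
G1 X12.571 Y8.000
; layer 4
G0 Z5.143
G0 X11.429 Y8.000
G1 X10.424 Y10.424
G1 X8.000 Y11.429
G1 X5.576 Y10.424
G1 X4.571 Y8.000
G1 X5.576 Y5.576
G1 X8.000 Y4.571
G1 X10.424 Y5.576
G1 X11.429 Y8.000
; layer 5
G0 Z6.429
G0 X10.286 Y8.000
G1 X9.616 Y9.616
G1 X8.000 Y10.286
G1 X6.384 Y9.616
G1 X5.714 Y8.000
G1 X6.384 Y6.384
G1 X8.000 Y5.714
G1 X9.616 Y6.384
G1 X10.286 Y8.000
; layer 6
G0 Z7.714
G0 X9.143 Y8.000
G1 X8.808 Y8.808
G1 X8.000 Y9.143
G1 X7.192 Y8.808
G1 X6.857 Y8.000
G1 X7.192 Y7.192
G1 X8.000 Y6.857
G1 X8.808 Y7.192
G1 X9.143 Y8.000
M2 ; end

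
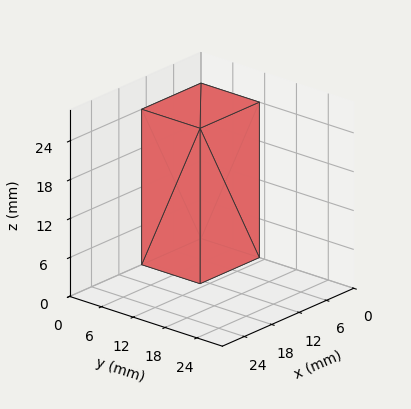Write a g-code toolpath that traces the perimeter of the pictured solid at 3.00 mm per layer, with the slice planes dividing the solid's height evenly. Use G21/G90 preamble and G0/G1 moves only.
Reading the render: the shape is a rectangular box, roughly 13 × 11 mm footprint and 24 mm tall (dimensions read to the nearest mm from the axis ticks). For the g-code, the solid's height is divided into equal slices at the stated Δz and each level perimeter traced with G1 moves after a G0 lift.

; perimeter-only toolpath
G21 ; units = mm
G90 ; absolute positioning
G28 ; home
; layer 1
G0 Z3.00
G0 X0.00 Y0.00
G1 X13.00 Y0.00
G1 X13.00 Y11.00
G1 X0.00 Y11.00
G1 X0.00 Y0.00
; layer 2
G0 Z6.00
G0 X0.00 Y0.00
G1 X13.00 Y0.00
G1 X13.00 Y11.00
G1 X0.00 Y11.00
G1 X0.00 Y0.00
; layer 3
G0 Z9.00
G0 X0.00 Y0.00
G1 X13.00 Y0.00
G1 X13.00 Y11.00
G1 X0.00 Y11.00
G1 X0.00 Y0.00
; layer 4
G0 Z12.00
G0 X0.00 Y0.00
G1 X13.00 Y0.00
G1 X13.00 Y11.00
G1 X0.00 Y11.00
G1 X0.00 Y0.00
; layer 5
G0 Z15.00
G0 X0.00 Y0.00
G1 X13.00 Y0.00
G1 X13.00 Y11.00
G1 X0.00 Y11.00
G1 X0.00 Y0.00
; layer 6
G0 Z18.00
G0 X0.00 Y0.00
G1 X13.00 Y0.00
G1 X13.00 Y11.00
G1 X0.00 Y11.00
G1 X0.00 Y0.00
; layer 7
G0 Z21.00
G0 X0.00 Y0.00
G1 X13.00 Y0.00
G1 X13.00 Y11.00
G1 X0.00 Y11.00
G1 X0.00 Y0.00
; layer 8
G0 Z24.00
G0 X0.00 Y0.00
G1 X13.00 Y0.00
G1 X13.00 Y11.00
G1 X0.00 Y11.00
G1 X0.00 Y0.00
M2 ; end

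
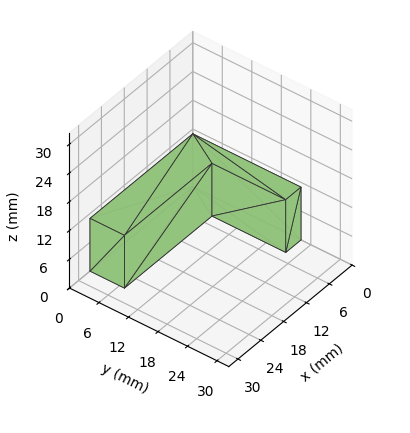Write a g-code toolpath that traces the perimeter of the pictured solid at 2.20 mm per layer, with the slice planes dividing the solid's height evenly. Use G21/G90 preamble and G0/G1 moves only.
Reading the render: the shape is an L-shaped prism: outer 27 × 22 mm, arm thicknesses ≈ 7 mm (horizontal) and 4 mm (vertical), extruded 11 mm in z (dimensions read to the nearest mm from the axis ticks). For the g-code, the solid's height is divided into equal slices at the stated Δz and each level perimeter traced with G1 moves after a G0 lift.

; perimeter-only toolpath
G21 ; units = mm
G90 ; absolute positioning
G28 ; home
; layer 1
G0 Z2.20
G0 X0.00 Y0.00
G1 X27.00 Y0.00
G1 X27.00 Y7.00
G1 X4.00 Y7.00
G1 X4.00 Y22.00
G1 X0.00 Y22.00
G1 X0.00 Y0.00
; layer 2
G0 Z4.40
G0 X0.00 Y0.00
G1 X27.00 Y0.00
G1 X27.00 Y7.00
G1 X4.00 Y7.00
G1 X4.00 Y22.00
G1 X0.00 Y22.00
G1 X0.00 Y0.00
; layer 3
G0 Z6.60
G0 X0.00 Y0.00
G1 X27.00 Y0.00
G1 X27.00 Y7.00
G1 X4.00 Y7.00
G1 X4.00 Y22.00
G1 X0.00 Y22.00
G1 X0.00 Y0.00
; layer 4
G0 Z8.80
G0 X0.00 Y0.00
G1 X27.00 Y0.00
G1 X27.00 Y7.00
G1 X4.00 Y7.00
G1 X4.00 Y22.00
G1 X0.00 Y22.00
G1 X0.00 Y0.00
; layer 5
G0 Z11.00
G0 X0.00 Y0.00
G1 X27.00 Y0.00
G1 X27.00 Y7.00
G1 X4.00 Y7.00
G1 X4.00 Y22.00
G1 X0.00 Y22.00
G1 X0.00 Y0.00
M2 ; end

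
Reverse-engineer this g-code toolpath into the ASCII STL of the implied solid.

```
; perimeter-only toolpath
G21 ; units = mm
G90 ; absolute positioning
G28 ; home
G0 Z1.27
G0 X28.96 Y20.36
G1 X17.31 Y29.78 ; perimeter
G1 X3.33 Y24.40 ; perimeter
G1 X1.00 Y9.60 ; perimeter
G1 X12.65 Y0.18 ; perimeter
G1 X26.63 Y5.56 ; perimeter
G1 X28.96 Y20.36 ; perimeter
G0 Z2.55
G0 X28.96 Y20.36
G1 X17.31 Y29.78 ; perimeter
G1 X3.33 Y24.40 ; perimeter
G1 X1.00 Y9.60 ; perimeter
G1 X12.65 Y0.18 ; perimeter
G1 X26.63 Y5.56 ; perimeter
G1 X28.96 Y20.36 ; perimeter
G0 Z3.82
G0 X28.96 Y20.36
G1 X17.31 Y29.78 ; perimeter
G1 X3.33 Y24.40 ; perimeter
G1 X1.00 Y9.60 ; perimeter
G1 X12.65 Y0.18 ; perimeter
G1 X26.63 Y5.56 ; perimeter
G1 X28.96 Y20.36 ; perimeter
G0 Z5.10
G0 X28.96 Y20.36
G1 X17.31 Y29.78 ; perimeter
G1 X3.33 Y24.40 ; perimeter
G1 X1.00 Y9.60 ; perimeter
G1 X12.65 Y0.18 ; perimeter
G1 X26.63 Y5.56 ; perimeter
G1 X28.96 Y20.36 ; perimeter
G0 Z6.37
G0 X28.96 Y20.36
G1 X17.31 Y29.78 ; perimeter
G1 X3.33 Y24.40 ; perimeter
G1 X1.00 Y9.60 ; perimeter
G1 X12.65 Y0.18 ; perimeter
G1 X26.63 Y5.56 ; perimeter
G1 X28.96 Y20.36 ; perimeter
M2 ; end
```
solid part
  facet normal 0.0000 0.0000 -1.0000
    outer loop
      vertex 3.33 24.40 0.00
      vertex 17.31 29.78 0.00
      vertex 28.96 20.36 0.00
    endloop
  endfacet
  facet normal 0.0000 0.0000 -1.0000
    outer loop
      vertex 1.00 9.60 0.00
      vertex 3.33 24.40 0.00
      vertex 28.96 20.36 0.00
    endloop
  endfacet
  facet normal 0.0000 0.0000 -1.0000
    outer loop
      vertex 12.65 0.18 0.00
      vertex 1.00 9.60 0.00
      vertex 28.96 20.36 0.00
    endloop
  endfacet
  facet normal 0.0000 0.0000 -1.0000
    outer loop
      vertex 26.63 5.56 0.00
      vertex 12.65 0.18 0.00
      vertex 28.96 20.36 0.00
    endloop
  endfacet
  facet normal 0.0000 0.0000 1.0000
    outer loop
      vertex 28.96 20.36 6.37
      vertex 17.31 29.78 6.37
      vertex 3.33 24.40 6.37
    endloop
  endfacet
  facet normal 0.0000 0.0000 1.0000
    outer loop
      vertex 28.96 20.36 6.37
      vertex 3.33 24.40 6.37
      vertex 1.00 9.60 6.37
    endloop
  endfacet
  facet normal 0.0000 0.0000 1.0000
    outer loop
      vertex 28.96 20.36 6.37
      vertex 1.00 9.60 6.37
      vertex 12.65 0.18 6.37
    endloop
  endfacet
  facet normal 0.0000 0.0000 1.0000
    outer loop
      vertex 28.96 20.36 6.37
      vertex 12.65 0.18 6.37
      vertex 26.63 5.56 6.37
    endloop
  endfacet
  facet normal 0.6288 0.7776 0.0000
    outer loop
      vertex 28.96 20.36 0.00
      vertex 17.31 29.78 0.00
      vertex 17.31 29.78 6.37
    endloop
  endfacet
  facet normal 0.6288 0.7776 0.0000
    outer loop
      vertex 28.96 20.36 0.00
      vertex 17.31 29.78 6.37
      vertex 28.96 20.36 6.37
    endloop
  endfacet
  facet normal -0.3592 0.9333 0.0000
    outer loop
      vertex 17.31 29.78 0.00
      vertex 3.33 24.40 0.00
      vertex 3.33 24.40 6.37
    endloop
  endfacet
  facet normal -0.3592 0.9333 0.0000
    outer loop
      vertex 17.31 29.78 0.00
      vertex 3.33 24.40 6.37
      vertex 17.31 29.78 6.37
    endloop
  endfacet
  facet normal -0.9878 0.1555 0.0000
    outer loop
      vertex 3.33 24.40 0.00
      vertex 1.00 9.60 0.00
      vertex 1.00 9.60 6.37
    endloop
  endfacet
  facet normal -0.9878 0.1555 0.0000
    outer loop
      vertex 3.33 24.40 0.00
      vertex 1.00 9.60 6.37
      vertex 3.33 24.40 6.37
    endloop
  endfacet
  facet normal -0.6288 -0.7776 0.0000
    outer loop
      vertex 1.00 9.60 0.00
      vertex 12.65 0.18 0.00
      vertex 12.65 0.18 6.37
    endloop
  endfacet
  facet normal -0.6288 -0.7776 0.0000
    outer loop
      vertex 1.00 9.60 0.00
      vertex 12.65 0.18 6.37
      vertex 1.00 9.60 6.37
    endloop
  endfacet
  facet normal 0.3592 -0.9333 0.0000
    outer loop
      vertex 12.65 0.18 0.00
      vertex 26.63 5.56 0.00
      vertex 26.63 5.56 6.37
    endloop
  endfacet
  facet normal 0.3592 -0.9333 0.0000
    outer loop
      vertex 12.65 0.18 0.00
      vertex 26.63 5.56 6.37
      vertex 12.65 0.18 6.37
    endloop
  endfacet
  facet normal 0.9878 -0.1555 0.0000
    outer loop
      vertex 26.63 5.56 0.00
      vertex 28.96 20.36 0.00
      vertex 28.96 20.36 6.37
    endloop
  endfacet
  facet normal 0.9878 -0.1555 0.0000
    outer loop
      vertex 26.63 5.56 0.00
      vertex 28.96 20.36 6.37
      vertex 26.63 5.56 6.37
    endloop
  endfacet
endsolid part

The G0 Z moves step by Δz≈1.27 mm. Every layer's G1 loop is the same polygon, so the solid is a straight extrusion of it from z=0 to z≈6.37. Closing with flat bottom and top caps and triangulating gives 20 facets — a regular 6-sided prism (a cylinder approximated with 6 flat sides), circumscribed radius ≈ 15 mm, height ≈ 6.37 mm.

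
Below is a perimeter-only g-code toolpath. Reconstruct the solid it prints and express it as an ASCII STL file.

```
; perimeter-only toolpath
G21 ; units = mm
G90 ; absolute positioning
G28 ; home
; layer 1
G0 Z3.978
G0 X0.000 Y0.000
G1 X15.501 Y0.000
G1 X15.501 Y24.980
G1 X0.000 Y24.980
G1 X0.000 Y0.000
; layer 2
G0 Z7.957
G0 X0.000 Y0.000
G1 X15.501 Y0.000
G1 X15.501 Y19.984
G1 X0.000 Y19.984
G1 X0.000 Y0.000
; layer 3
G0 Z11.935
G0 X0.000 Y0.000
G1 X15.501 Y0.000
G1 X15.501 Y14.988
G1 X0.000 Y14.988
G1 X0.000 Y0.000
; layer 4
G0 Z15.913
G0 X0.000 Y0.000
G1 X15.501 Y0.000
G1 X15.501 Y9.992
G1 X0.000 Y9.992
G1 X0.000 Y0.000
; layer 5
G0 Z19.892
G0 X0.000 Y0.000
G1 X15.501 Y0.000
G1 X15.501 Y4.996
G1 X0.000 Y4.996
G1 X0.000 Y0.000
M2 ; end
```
solid part
  facet normal 0.0000 0.0000 -1.0000
    outer loop
      vertex 15.501 29.976 0.000
      vertex 15.501 0.000 0.000
      vertex 0.000 0.000 0.000
    endloop
  endfacet
  facet normal 0.0000 0.0000 -1.0000
    outer loop
      vertex 0.000 29.976 0.000
      vertex 15.501 29.976 0.000
      vertex 0.000 0.000 0.000
    endloop
  endfacet
  facet normal 0.0000 -1.0000 0.0000
    outer loop
      vertex 0.000 0.000 0.000
      vertex 15.501 0.000 0.000
      vertex 15.501 0.000 23.870
    endloop
  endfacet
  facet normal 0.0000 -1.0000 0.0000
    outer loop
      vertex 0.000 0.000 0.000
      vertex 15.501 0.000 23.870
      vertex 0.000 0.000 23.870
    endloop
  endfacet
  facet normal 0.0000 0.6229 0.7823
    outer loop
      vertex 0.000 0.000 23.870
      vertex 15.501 0.000 23.870
      vertex 15.501 29.976 0.000
    endloop
  endfacet
  facet normal 0.0000 0.6229 0.7823
    outer loop
      vertex 0.000 0.000 23.870
      vertex 15.501 29.976 0.000
      vertex 0.000 29.976 0.000
    endloop
  endfacet
  facet normal -1.0000 0.0000 0.0000
    outer loop
      vertex 0.000 0.000 23.870
      vertex 0.000 29.976 0.000
      vertex 0.000 0.000 0.000
    endloop
  endfacet
  facet normal 1.0000 0.0000 0.0000
    outer loop
      vertex 15.501 0.000 0.000
      vertex 15.501 29.976 0.000
      vertex 15.501 0.000 23.870
    endloop
  endfacet
endsolid part

The G0 Z moves step by Δz≈3.978 mm. The G1 loops shrink linearly with z, so the solid tapers from its base footprint up to z≈23.9. Closing with a flat bottom cap and the tapered top and triangulating gives 8 facets — a wedge (ramp): 15.5 × 30 mm base, rising to 23.9 mm along the y=0 edge and sloping linearly to z=0 at y=30.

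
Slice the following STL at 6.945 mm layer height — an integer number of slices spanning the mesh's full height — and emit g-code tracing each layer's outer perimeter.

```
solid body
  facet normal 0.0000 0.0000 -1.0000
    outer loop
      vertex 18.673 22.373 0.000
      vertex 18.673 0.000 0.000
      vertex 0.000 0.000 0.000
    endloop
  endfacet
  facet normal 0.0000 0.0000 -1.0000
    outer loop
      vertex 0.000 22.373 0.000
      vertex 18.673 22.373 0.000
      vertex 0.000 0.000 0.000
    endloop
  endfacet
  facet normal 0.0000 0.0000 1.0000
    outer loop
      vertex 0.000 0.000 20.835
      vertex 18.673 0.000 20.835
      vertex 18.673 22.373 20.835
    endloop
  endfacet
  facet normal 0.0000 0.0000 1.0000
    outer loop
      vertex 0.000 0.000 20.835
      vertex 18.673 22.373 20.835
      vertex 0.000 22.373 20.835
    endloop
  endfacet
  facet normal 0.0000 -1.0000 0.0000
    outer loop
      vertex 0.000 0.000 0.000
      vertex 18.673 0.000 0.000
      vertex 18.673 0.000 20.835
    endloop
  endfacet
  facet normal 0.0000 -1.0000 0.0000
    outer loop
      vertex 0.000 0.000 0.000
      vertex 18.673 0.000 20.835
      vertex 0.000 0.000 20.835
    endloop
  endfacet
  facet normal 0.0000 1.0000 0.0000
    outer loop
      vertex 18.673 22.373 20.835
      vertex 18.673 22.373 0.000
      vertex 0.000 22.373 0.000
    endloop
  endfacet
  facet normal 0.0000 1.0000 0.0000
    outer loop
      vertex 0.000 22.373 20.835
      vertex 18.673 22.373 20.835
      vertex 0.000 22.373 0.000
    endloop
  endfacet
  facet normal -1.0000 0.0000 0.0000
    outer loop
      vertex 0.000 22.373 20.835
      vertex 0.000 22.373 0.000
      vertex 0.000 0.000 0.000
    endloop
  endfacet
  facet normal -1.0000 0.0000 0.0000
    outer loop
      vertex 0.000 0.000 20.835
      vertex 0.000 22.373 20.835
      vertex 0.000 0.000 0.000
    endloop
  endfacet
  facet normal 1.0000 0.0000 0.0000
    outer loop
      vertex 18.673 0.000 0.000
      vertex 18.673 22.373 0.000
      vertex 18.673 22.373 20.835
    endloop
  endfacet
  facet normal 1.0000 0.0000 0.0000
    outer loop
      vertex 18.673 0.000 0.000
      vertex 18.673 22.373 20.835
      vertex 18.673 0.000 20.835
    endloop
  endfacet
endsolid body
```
; perimeter-only toolpath
G21 ; units = mm
G90 ; absolute positioning
G28 ; home
; layer 1
G0 Z6.945
G0 X0.000 Y0.000
G1 X18.673 Y0.000
G1 X18.673 Y22.373
G1 X0.000 Y22.373
G1 X0.000 Y0.000
; layer 2
G0 Z13.890
G0 X0.000 Y0.000
G1 X18.673 Y0.000
G1 X18.673 Y22.373
G1 X0.000 Y22.373
G1 X0.000 Y0.000
; layer 3
G0 Z20.835
G0 X0.000 Y0.000
G1 X18.673 Y0.000
G1 X18.673 Y22.373
G1 X0.000 Y22.373
G1 X0.000 Y0.000
M2 ; end

The solid is a rectangular box, roughly 18.7 × 22.4 mm footprint and 20.8 mm tall. Slicing at Δz = 6.945 mm — 3 equal slices spanning the solid's height, so layer i sits at z = i·h/3 — gives 3 non-empty perimeters. Each is a 4-segment closed polygon; G0 lifts to the layer z and rapids to the start vertex, then G1 traces the edges.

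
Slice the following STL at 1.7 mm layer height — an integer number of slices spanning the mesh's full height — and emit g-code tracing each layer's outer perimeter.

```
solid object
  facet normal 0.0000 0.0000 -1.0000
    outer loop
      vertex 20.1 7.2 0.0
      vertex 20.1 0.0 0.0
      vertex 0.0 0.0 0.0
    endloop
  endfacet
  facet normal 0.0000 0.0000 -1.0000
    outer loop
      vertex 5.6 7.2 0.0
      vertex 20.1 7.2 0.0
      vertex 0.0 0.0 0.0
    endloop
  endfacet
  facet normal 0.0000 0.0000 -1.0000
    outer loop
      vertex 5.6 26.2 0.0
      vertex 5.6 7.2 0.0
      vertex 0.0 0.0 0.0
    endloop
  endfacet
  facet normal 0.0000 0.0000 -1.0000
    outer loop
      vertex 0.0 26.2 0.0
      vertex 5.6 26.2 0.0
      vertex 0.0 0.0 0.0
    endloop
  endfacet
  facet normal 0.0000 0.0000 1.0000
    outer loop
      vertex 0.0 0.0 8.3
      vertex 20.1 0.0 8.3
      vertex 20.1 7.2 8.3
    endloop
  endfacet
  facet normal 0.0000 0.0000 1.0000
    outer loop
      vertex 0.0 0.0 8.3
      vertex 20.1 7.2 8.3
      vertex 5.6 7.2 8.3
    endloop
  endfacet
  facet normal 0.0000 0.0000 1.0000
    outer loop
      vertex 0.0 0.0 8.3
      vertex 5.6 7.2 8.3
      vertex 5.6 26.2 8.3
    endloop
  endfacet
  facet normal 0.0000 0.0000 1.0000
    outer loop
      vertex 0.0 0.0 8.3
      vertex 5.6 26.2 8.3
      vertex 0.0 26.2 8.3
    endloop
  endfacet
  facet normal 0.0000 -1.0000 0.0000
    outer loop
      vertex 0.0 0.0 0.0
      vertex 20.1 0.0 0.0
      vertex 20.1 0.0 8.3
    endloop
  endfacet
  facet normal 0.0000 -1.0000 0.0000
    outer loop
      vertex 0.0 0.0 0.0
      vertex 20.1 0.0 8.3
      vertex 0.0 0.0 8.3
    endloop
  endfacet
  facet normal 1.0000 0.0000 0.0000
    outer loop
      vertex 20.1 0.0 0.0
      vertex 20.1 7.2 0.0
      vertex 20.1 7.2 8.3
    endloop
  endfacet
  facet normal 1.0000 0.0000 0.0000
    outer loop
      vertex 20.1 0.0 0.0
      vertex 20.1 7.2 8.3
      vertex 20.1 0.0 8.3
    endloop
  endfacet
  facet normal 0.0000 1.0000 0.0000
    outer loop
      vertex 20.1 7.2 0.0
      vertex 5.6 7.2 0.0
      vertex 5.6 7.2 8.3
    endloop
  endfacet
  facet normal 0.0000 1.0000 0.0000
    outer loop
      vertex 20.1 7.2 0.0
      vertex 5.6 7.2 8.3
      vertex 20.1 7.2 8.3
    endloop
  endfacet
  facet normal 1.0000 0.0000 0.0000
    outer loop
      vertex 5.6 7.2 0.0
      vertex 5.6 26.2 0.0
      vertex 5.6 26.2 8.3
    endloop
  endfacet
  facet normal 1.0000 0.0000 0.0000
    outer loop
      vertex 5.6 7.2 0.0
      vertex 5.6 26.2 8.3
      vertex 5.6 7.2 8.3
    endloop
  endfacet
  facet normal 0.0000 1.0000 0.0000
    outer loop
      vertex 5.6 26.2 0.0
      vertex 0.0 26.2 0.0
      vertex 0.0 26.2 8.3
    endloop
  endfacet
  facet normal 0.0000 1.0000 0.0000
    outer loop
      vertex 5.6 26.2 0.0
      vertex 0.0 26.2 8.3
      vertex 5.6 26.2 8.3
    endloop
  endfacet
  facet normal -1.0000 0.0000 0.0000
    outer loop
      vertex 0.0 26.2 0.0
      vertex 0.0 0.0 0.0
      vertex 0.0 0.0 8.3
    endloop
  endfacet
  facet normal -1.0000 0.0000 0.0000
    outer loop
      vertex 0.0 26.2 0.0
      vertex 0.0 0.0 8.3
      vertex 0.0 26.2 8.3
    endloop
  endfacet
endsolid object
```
; perimeter-only toolpath
G21 ; units = mm
G90 ; absolute positioning
G28 ; home
; layer 1
G0 Z1.7
G0 X0.0 Y0.0
G1 X20.1 Y0.0
G1 X20.1 Y7.2
G1 X5.6 Y7.2
G1 X5.6 Y26.2
G1 X0.0 Y26.2
G1 X0.0 Y0.0
; layer 2
G0 Z3.3
G0 X0.0 Y0.0
G1 X20.1 Y0.0
G1 X20.1 Y7.2
G1 X5.6 Y7.2
G1 X5.6 Y26.2
G1 X0.0 Y26.2
G1 X0.0 Y0.0
; layer 3
G0 Z5.0
G0 X0.0 Y0.0
G1 X20.1 Y0.0
G1 X20.1 Y7.2
G1 X5.6 Y7.2
G1 X5.6 Y26.2
G1 X0.0 Y26.2
G1 X0.0 Y0.0
; layer 4
G0 Z6.6
G0 X0.0 Y0.0
G1 X20.1 Y0.0
G1 X20.1 Y7.2
G1 X5.6 Y7.2
G1 X5.6 Y26.2
G1 X0.0 Y26.2
G1 X0.0 Y0.0
; layer 5
G0 Z8.3
G0 X0.0 Y0.0
G1 X20.1 Y0.0
G1 X20.1 Y7.2
G1 X5.6 Y7.2
G1 X5.6 Y26.2
G1 X0.0 Y26.2
G1 X0.0 Y0.0
M2 ; end

The solid is an L-shaped prism: outer 20.1 × 26.2 mm, arm thicknesses ≈ 7.2 mm (horizontal) and 5.6 mm (vertical), extruded 8.3 mm in z. Slicing at Δz = 1.7 mm — 5 equal slices spanning the solid's height, so layer i sits at z = i·h/5 — gives 5 non-empty perimeters. Each is a 6-segment closed polygon; G0 lifts to the layer z and rapids to the start vertex, then G1 traces the edges.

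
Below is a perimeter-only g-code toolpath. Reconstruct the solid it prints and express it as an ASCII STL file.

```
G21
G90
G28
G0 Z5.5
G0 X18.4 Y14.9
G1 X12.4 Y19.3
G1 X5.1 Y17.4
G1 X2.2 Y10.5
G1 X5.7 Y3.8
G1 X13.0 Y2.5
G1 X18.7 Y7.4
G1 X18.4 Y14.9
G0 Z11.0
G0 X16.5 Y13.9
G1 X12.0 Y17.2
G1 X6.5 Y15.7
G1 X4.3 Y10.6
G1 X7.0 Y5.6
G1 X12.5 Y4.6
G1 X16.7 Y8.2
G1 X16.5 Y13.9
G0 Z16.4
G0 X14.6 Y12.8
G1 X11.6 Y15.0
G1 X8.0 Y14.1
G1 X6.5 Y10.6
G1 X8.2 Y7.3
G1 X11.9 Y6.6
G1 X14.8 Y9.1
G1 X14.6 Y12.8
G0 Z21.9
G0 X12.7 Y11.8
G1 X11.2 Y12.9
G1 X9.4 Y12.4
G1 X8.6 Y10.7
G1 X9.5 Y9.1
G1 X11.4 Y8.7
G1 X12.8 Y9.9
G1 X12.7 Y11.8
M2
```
solid part
  facet normal 0.0000 0.0000 -1.0000
    outer loop
      vertex 3.7 19.0 0.0
      vertex 12.8 21.4 0.0
      vertex 20.3 15.9 0.0
    endloop
  endfacet
  facet normal 0.0000 0.0000 -1.0000
    outer loop
      vertex 0.0 10.4 0.0
      vertex 3.7 19.0 0.0
      vertex 20.3 15.9 0.0
    endloop
  endfacet
  facet normal 0.0000 0.0000 -1.0000
    outer loop
      vertex 4.4 2.1 0.0
      vertex 0.0 10.4 0.0
      vertex 20.3 15.9 0.0
    endloop
  endfacet
  facet normal 0.0000 0.0000 -1.0000
    outer loop
      vertex 13.6 0.4 0.0
      vertex 4.4 2.1 0.0
      vertex 20.3 15.9 0.0
    endloop
  endfacet
  facet normal 0.0000 0.0000 -1.0000
    outer loop
      vertex 20.7 6.5 0.0
      vertex 13.6 0.4 0.0
      vertex 20.3 15.9 0.0
    endloop
  endfacet
  facet normal 0.5573 0.7599 0.3347
    outer loop
      vertex 20.3 15.9 0.0
      vertex 12.8 21.4 0.0
      vertex 10.8 10.8 27.4
    endloop
  endfacet
  facet normal -0.2403 0.9111 0.3349
    outer loop
      vertex 12.8 21.4 0.0
      vertex 3.7 19.0 0.0
      vertex 10.8 10.8 27.4
    endloop
  endfacet
  facet normal -0.8653 0.3723 0.3356
    outer loop
      vertex 3.7 19.0 0.0
      vertex 0.0 10.4 0.0
      vertex 10.8 10.8 27.4
    endloop
  endfacet
  facet normal -0.8326 -0.4414 0.3346
    outer loop
      vertex 0.0 10.4 0.0
      vertex 4.4 2.1 0.0
      vertex 10.8 10.8 27.4
    endloop
  endfacet
  facet normal -0.1713 -0.9268 0.3343
    outer loop
      vertex 4.4 2.1 0.0
      vertex 13.6 0.4 0.0
      vertex 10.8 10.8 27.4
    endloop
  endfacet
  facet normal 0.6142 -0.7149 0.3341
    outer loop
      vertex 13.6 0.4 0.0
      vertex 20.7 6.5 0.0
      vertex 10.8 10.8 27.4
    endloop
  endfacet
  facet normal 0.9417 0.0401 0.3340
    outer loop
      vertex 20.7 6.5 0.0
      vertex 20.3 15.9 0.0
      vertex 10.8 10.8 27.4
    endloop
  endfacet
endsolid part

The G0 Z moves step by Δz≈5.5 mm. The G1 loops shrink linearly with z, so the solid tapers from its base footprint up to z≈27.4. Closing with a flat bottom cap and the tapered top and triangulating gives 12 facets — a regular 7-sided pyramid, base circumscribed radius ≈ 10.8 mm, apex at z ≈ 27.4 mm.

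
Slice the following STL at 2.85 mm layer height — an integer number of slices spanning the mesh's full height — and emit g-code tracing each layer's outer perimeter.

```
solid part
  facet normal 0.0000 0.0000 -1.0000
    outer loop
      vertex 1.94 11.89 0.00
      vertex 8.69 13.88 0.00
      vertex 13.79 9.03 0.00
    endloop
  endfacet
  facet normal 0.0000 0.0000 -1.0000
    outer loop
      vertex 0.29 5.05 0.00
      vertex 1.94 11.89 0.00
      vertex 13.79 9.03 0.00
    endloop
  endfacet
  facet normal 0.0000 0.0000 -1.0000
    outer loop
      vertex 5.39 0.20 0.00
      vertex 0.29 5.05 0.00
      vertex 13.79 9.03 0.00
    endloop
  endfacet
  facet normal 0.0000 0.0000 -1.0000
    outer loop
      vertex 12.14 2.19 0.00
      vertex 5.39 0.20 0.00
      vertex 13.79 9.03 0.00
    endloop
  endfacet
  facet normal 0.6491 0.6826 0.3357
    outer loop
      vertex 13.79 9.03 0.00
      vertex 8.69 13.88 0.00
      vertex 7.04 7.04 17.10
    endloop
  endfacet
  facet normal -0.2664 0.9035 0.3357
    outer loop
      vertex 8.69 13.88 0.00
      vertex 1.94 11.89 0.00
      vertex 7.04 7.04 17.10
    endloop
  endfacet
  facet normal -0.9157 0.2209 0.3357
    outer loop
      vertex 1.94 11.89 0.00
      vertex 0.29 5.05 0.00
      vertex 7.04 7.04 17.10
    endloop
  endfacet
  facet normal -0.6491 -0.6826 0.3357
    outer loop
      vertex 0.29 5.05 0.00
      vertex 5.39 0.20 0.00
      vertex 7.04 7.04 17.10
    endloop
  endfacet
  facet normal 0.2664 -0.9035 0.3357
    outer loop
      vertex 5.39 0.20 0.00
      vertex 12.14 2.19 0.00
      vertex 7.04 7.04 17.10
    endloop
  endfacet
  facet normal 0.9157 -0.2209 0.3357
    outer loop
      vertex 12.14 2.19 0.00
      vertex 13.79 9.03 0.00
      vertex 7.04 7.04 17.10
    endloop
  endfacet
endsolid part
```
; perimeter-only toolpath
G21 ; units = mm
G90 ; absolute positioning
G28 ; home
; layer 1
G0 Z2.85
G0 X12.67 Y8.70
G1 X8.41 Y12.74
G1 X2.79 Y11.08
G1 X1.41 Y5.38
G1 X5.66 Y1.34
G1 X11.29 Y3.00
G1 X12.67 Y8.70
; layer 2
G0 Z5.70
G0 X11.54 Y8.37
G1 X8.14 Y11.60
G1 X3.64 Y10.27
G1 X2.54 Y5.71
G1 X5.94 Y2.48
G1 X10.44 Y3.81
G1 X11.54 Y8.37
; layer 3
G0 Z8.55
G0 X10.41 Y8.04
G1 X7.87 Y10.46
G1 X4.49 Y9.46
G1 X3.67 Y6.04
G1 X6.21 Y3.62
G1 X9.59 Y4.62
G1 X10.41 Y8.04
; layer 4
G0 Z11.40
G0 X9.29 Y7.70
G1 X7.59 Y9.32
G1 X5.34 Y8.66
G1 X4.79 Y6.38
G1 X6.49 Y4.76
G1 X8.74 Y5.42
G1 X9.29 Y7.70
; layer 5
G0 Z14.25
G0 X8.17 Y7.37
G1 X7.32 Y8.18
G1 X6.19 Y7.85
G1 X5.92 Y6.71
G1 X6.76 Y5.90
G1 X7.89 Y6.23
G1 X8.17 Y7.37
M2 ; end

The solid is a regular 6-sided pyramid, base circumscribed radius ≈ 7.04 mm, apex at z ≈ 17.1 mm. Slicing at Δz = 2.85 mm — 6 equal slices spanning the solid's height, so layer i sits at z = i·h/6 — gives 5 non-empty perimeters. Each is a 6-segment closed polygon; G0 lifts to the layer z and rapids to the start vertex, then G1 traces the edges. The cross-section shrinks linearly with z (the slice at the apex is degenerate and omitted).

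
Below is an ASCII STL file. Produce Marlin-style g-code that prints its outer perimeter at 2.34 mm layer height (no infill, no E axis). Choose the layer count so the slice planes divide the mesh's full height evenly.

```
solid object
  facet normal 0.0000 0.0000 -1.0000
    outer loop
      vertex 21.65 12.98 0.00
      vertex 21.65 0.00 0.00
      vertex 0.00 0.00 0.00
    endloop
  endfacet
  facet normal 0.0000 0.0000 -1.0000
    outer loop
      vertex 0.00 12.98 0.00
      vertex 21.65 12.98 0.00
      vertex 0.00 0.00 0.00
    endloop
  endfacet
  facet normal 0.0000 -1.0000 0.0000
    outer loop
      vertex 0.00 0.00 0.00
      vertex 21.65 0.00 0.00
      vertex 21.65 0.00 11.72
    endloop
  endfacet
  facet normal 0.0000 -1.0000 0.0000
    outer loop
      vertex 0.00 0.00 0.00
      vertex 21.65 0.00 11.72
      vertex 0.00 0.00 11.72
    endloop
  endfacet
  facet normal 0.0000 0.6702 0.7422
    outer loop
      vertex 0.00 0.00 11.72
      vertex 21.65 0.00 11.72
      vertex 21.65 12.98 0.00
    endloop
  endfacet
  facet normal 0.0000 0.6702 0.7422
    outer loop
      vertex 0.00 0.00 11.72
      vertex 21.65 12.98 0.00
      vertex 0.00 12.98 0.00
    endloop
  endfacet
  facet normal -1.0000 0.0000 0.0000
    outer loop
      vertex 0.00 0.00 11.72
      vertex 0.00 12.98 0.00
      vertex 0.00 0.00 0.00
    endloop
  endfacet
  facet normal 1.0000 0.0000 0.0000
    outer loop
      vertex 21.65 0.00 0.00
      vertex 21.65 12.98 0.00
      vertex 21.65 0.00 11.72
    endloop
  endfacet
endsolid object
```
; perimeter-only toolpath
G21 ; units = mm
G90 ; absolute positioning
G28 ; home
; layer 1
G0 Z2.34
G0 X0.00 Y0.00
G1 X21.65 Y0.00
G1 X21.65 Y10.38
G1 X0.00 Y10.38
G1 X0.00 Y0.00
; layer 2
G0 Z4.69
G0 X0.00 Y0.00
G1 X21.65 Y0.00
G1 X21.65 Y7.79
G1 X0.00 Y7.79
G1 X0.00 Y0.00
; layer 3
G0 Z7.03
G0 X0.00 Y0.00
G1 X21.65 Y0.00
G1 X21.65 Y5.19
G1 X0.00 Y5.19
G1 X0.00 Y0.00
; layer 4
G0 Z9.38
G0 X0.00 Y0.00
G1 X21.65 Y0.00
G1 X21.65 Y2.60
G1 X0.00 Y2.60
G1 X0.00 Y0.00
M2 ; end

The solid is a wedge (ramp): 21.6 × 13 mm base, rising to 11.7 mm along the y=0 edge and sloping linearly to z=0 at y=13. Slicing at Δz = 2.34 mm — 5 equal slices spanning the solid's height, so layer i sits at z = i·h/5 — gives 4 non-empty perimeters. Each is a 4-segment closed polygon; G0 lifts to the layer z and rapids to the start vertex, then G1 traces the edges. The cross-section shrinks linearly with z (the slice at the apex is degenerate and omitted).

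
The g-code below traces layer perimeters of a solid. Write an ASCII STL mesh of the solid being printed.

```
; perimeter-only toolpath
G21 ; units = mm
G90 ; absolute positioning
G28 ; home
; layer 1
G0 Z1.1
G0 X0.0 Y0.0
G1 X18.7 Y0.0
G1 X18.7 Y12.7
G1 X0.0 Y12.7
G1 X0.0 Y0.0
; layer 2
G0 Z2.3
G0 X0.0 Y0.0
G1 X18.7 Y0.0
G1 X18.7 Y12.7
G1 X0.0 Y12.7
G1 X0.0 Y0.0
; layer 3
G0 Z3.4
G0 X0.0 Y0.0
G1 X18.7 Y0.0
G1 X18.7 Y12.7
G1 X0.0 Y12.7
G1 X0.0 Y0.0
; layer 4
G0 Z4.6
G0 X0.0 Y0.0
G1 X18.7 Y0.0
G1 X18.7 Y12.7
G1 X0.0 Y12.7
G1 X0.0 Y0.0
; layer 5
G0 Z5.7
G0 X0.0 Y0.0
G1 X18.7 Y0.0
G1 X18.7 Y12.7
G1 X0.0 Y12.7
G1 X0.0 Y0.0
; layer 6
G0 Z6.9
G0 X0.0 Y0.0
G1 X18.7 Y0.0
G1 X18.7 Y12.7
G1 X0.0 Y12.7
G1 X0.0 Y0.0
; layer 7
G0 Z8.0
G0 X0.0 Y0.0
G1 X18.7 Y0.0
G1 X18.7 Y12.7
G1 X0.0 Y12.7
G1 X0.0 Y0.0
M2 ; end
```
solid part
  facet normal 0.0000 0.0000 -1.0000
    outer loop
      vertex 18.7 12.7 0.0
      vertex 18.7 0.0 0.0
      vertex 0.0 0.0 0.0
    endloop
  endfacet
  facet normal 0.0000 0.0000 -1.0000
    outer loop
      vertex 0.0 12.7 0.0
      vertex 18.7 12.7 0.0
      vertex 0.0 0.0 0.0
    endloop
  endfacet
  facet normal 0.0000 0.0000 1.0000
    outer loop
      vertex 0.0 0.0 8.0
      vertex 18.7 0.0 8.0
      vertex 18.7 12.7 8.0
    endloop
  endfacet
  facet normal 0.0000 0.0000 1.0000
    outer loop
      vertex 0.0 0.0 8.0
      vertex 18.7 12.7 8.0
      vertex 0.0 12.7 8.0
    endloop
  endfacet
  facet normal 0.0000 -1.0000 0.0000
    outer loop
      vertex 0.0 0.0 0.0
      vertex 18.7 0.0 0.0
      vertex 18.7 0.0 8.0
    endloop
  endfacet
  facet normal 0.0000 -1.0000 0.0000
    outer loop
      vertex 0.0 0.0 0.0
      vertex 18.7 0.0 8.0
      vertex 0.0 0.0 8.0
    endloop
  endfacet
  facet normal 0.0000 1.0000 0.0000
    outer loop
      vertex 18.7 12.7 8.0
      vertex 18.7 12.7 0.0
      vertex 0.0 12.7 0.0
    endloop
  endfacet
  facet normal 0.0000 1.0000 0.0000
    outer loop
      vertex 0.0 12.7 8.0
      vertex 18.7 12.7 8.0
      vertex 0.0 12.7 0.0
    endloop
  endfacet
  facet normal -1.0000 0.0000 0.0000
    outer loop
      vertex 0.0 12.7 8.0
      vertex 0.0 12.7 0.0
      vertex 0.0 0.0 0.0
    endloop
  endfacet
  facet normal -1.0000 0.0000 0.0000
    outer loop
      vertex 0.0 0.0 8.0
      vertex 0.0 12.7 8.0
      vertex 0.0 0.0 0.0
    endloop
  endfacet
  facet normal 1.0000 0.0000 0.0000
    outer loop
      vertex 18.7 0.0 0.0
      vertex 18.7 12.7 0.0
      vertex 18.7 12.7 8.0
    endloop
  endfacet
  facet normal 1.0000 0.0000 0.0000
    outer loop
      vertex 18.7 0.0 0.0
      vertex 18.7 12.7 8.0
      vertex 18.7 0.0 8.0
    endloop
  endfacet
endsolid part

The G0 Z moves step by Δz≈1.1 mm. Every layer's G1 loop is the same polygon, so the solid is a straight extrusion of it from z=0 to z≈8. Closing with flat bottom and top caps and triangulating gives 12 facets — a rectangular box, roughly 18.7 × 12.7 mm footprint and 8 mm tall.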